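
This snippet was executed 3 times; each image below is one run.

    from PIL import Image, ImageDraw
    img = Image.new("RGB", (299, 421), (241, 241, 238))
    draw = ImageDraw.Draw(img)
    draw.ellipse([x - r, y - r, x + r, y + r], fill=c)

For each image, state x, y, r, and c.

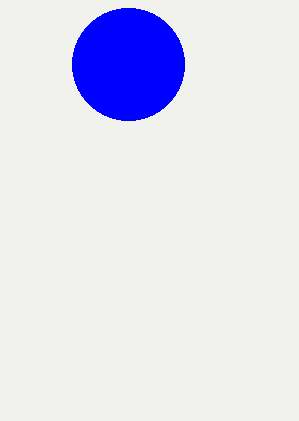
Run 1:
x = 128; y = 64; r = 56; c = 'blue'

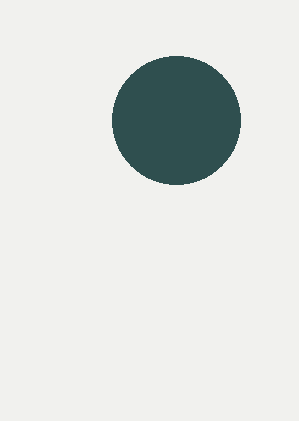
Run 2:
x = 176, y = 120, r = 64, c = 'darkslategray'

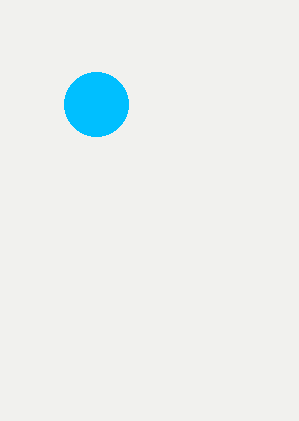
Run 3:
x = 96; y = 104; r = 32; c = 'deepskyblue'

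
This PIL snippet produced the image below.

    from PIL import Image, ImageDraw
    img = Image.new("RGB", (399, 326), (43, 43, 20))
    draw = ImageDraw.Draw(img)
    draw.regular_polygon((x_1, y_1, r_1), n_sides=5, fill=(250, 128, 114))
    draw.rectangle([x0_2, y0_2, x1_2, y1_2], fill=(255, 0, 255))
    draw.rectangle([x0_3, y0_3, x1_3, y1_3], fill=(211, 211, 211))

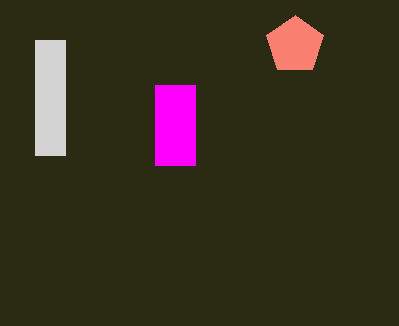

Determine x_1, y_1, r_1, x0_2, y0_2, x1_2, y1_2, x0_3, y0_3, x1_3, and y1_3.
x_1 = 295
y_1 = 45
r_1 = 30
x0_2 = 155
y0_2 = 85
x1_2 = 195
y1_2 = 165
x0_3 = 35
y0_3 = 40
x1_3 = 65
y1_3 = 155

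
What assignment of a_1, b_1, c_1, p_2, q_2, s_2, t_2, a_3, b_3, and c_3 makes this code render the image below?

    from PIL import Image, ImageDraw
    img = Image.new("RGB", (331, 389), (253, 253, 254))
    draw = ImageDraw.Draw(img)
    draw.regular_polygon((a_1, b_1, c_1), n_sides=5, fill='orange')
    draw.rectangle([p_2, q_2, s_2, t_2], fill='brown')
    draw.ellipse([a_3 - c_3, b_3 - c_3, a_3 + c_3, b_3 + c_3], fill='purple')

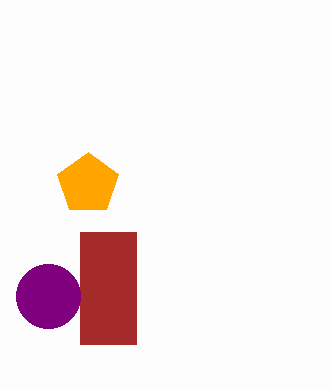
a_1 = 88
b_1 = 184
c_1 = 32
p_2 = 80
q_2 = 232
s_2 = 136
t_2 = 344
a_3 = 48
b_3 = 296
c_3 = 32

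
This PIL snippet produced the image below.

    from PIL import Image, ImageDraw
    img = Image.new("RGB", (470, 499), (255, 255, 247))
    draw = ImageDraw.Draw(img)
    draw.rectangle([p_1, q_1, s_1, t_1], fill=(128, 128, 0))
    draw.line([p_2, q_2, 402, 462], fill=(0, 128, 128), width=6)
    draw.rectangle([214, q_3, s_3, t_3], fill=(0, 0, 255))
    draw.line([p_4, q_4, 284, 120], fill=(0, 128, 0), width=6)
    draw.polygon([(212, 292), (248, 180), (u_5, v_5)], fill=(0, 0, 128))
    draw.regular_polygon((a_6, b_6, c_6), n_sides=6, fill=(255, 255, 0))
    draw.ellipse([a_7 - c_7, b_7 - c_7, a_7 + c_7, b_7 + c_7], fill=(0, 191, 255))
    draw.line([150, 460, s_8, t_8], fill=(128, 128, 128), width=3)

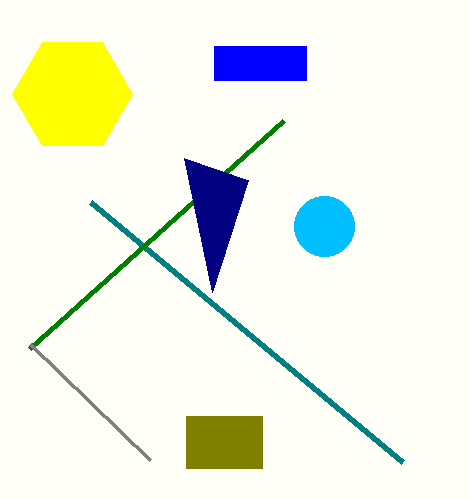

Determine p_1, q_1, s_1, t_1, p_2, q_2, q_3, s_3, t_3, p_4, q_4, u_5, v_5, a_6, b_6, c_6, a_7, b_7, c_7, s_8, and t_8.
p_1 = 186
q_1 = 416
s_1 = 262
t_1 = 468
p_2 = 90
q_2 = 202
q_3 = 46
s_3 = 306
t_3 = 80
p_4 = 30
q_4 = 348
u_5 = 184
v_5 = 158
a_6 = 72
b_6 = 94
c_6 = 60
a_7 = 324
b_7 = 226
c_7 = 30
s_8 = 30
t_8 = 344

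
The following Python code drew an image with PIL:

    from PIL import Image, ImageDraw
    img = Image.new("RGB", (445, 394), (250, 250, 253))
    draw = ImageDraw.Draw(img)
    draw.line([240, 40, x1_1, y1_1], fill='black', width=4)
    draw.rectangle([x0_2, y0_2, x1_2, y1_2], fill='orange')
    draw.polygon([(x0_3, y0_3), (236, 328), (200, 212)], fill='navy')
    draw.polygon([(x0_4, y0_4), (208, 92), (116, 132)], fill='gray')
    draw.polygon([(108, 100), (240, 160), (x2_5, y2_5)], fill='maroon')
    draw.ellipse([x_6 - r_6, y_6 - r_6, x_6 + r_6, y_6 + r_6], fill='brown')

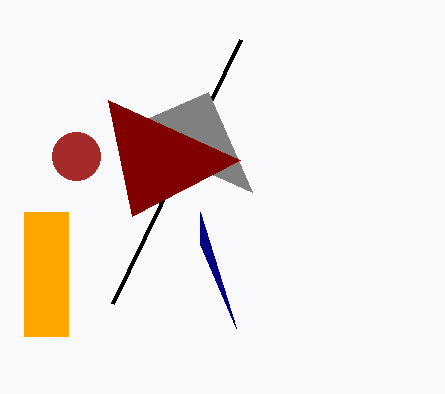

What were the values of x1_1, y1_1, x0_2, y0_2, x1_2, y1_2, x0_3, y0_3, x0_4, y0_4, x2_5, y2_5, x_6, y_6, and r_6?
x1_1 = 112; y1_1 = 304; x0_2 = 24; y0_2 = 212; x1_2 = 68; y1_2 = 336; x0_3 = 200; y0_3 = 244; x0_4 = 252; y0_4 = 192; x2_5 = 132; y2_5 = 216; x_6 = 76; y_6 = 156; r_6 = 24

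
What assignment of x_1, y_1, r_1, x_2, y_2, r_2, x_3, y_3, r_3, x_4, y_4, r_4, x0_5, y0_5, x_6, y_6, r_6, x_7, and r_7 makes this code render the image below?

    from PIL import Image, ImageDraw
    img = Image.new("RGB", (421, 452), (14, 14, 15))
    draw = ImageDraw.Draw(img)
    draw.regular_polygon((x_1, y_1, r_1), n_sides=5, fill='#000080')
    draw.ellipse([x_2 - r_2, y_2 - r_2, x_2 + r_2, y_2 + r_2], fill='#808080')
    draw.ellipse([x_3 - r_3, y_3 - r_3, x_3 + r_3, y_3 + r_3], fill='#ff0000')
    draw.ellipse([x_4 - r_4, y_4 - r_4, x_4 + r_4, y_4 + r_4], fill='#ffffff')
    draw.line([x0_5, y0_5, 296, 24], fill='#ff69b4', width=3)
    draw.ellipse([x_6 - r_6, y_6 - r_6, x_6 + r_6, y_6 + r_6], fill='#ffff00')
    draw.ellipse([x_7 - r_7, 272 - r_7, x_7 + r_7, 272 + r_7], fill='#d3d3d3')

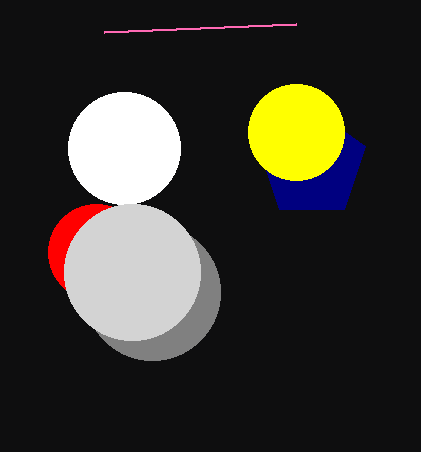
x_1 = 312; y_1 = 164; r_1 = 56; x_2 = 152; y_2 = 292; r_2 = 68; x_3 = 96; y_3 = 252; r_3 = 48; x_4 = 124; y_4 = 148; r_4 = 56; x0_5 = 104; y0_5 = 32; x_6 = 296; y_6 = 132; r_6 = 48; x_7 = 132; r_7 = 68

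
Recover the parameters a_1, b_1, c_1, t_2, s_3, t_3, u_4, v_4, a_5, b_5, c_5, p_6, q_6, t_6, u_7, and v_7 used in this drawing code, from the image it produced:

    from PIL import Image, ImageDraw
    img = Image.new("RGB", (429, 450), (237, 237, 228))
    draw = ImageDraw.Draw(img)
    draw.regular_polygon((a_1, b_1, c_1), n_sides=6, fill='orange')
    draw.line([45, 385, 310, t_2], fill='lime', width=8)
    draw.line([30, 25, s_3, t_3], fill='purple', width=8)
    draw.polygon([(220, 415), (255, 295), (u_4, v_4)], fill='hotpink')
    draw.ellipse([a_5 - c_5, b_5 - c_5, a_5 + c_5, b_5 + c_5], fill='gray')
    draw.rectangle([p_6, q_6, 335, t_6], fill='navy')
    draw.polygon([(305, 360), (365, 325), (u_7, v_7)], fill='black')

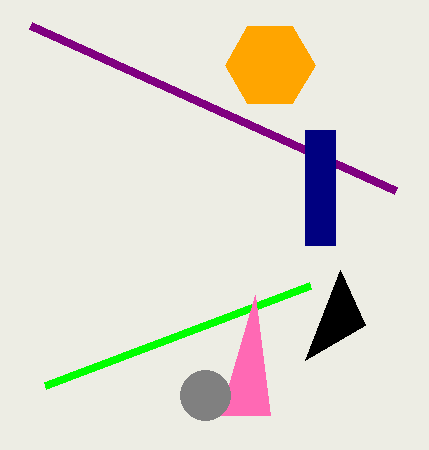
a_1 = 270
b_1 = 65
c_1 = 45
t_2 = 285
s_3 = 395
t_3 = 190
u_4 = 270
v_4 = 415
a_5 = 205
b_5 = 395
c_5 = 25
p_6 = 305
q_6 = 130
t_6 = 245
u_7 = 340
v_7 = 270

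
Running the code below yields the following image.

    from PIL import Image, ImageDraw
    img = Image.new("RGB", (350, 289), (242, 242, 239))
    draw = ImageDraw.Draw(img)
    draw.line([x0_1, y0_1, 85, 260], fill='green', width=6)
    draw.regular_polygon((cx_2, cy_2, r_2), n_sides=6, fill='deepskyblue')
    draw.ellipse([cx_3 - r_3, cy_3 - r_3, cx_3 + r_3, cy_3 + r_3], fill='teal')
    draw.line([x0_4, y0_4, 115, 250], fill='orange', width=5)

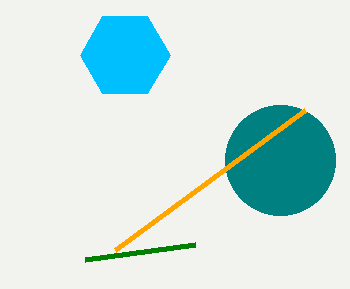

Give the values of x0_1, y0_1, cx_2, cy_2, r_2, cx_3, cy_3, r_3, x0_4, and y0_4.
x0_1 = 195, y0_1 = 245, cx_2 = 125, cy_2 = 55, r_2 = 45, cx_3 = 280, cy_3 = 160, r_3 = 55, x0_4 = 305, y0_4 = 110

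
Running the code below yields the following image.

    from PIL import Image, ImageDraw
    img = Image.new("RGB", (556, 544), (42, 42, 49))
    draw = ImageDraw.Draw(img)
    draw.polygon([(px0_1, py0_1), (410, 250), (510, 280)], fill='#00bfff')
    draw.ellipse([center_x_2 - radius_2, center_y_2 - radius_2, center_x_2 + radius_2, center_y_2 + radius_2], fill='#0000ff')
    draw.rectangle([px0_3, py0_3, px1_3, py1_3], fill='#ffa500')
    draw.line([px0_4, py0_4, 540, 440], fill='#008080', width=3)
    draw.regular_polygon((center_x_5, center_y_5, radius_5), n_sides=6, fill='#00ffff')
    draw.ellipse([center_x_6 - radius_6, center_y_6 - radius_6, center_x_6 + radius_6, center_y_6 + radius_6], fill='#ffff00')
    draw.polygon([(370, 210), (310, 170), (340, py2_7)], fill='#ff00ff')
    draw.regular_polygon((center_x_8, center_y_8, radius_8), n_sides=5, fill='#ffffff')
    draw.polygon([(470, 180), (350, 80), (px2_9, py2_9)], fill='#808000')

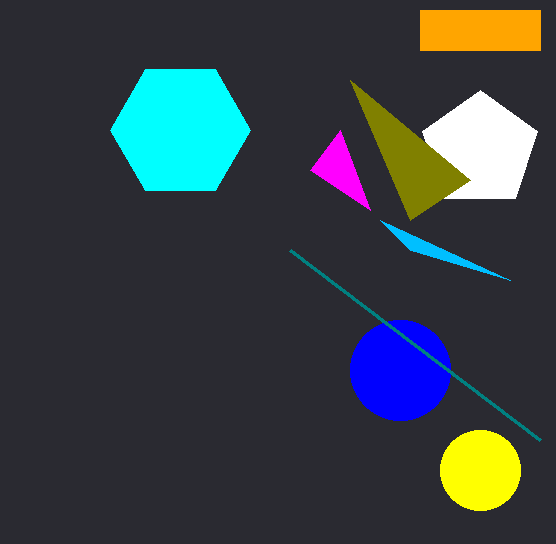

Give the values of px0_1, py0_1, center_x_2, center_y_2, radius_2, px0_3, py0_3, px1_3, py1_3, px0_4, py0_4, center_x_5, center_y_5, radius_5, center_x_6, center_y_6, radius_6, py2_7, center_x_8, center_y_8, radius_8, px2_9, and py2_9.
px0_1 = 380; py0_1 = 220; center_x_2 = 400; center_y_2 = 370; radius_2 = 50; px0_3 = 420; py0_3 = 10; px1_3 = 540; py1_3 = 50; px0_4 = 290; py0_4 = 250; center_x_5 = 180; center_y_5 = 130; radius_5 = 70; center_x_6 = 480; center_y_6 = 470; radius_6 = 40; py2_7 = 130; center_x_8 = 480; center_y_8 = 150; radius_8 = 60; px2_9 = 410; py2_9 = 220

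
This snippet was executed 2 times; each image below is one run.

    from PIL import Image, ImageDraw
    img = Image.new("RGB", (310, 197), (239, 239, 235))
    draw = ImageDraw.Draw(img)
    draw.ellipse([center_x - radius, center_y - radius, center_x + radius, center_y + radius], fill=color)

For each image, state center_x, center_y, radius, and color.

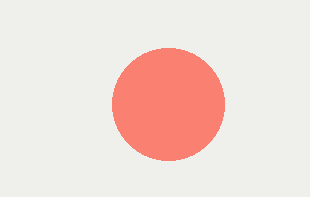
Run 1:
center_x = 168, center_y = 104, radius = 56, color = 'salmon'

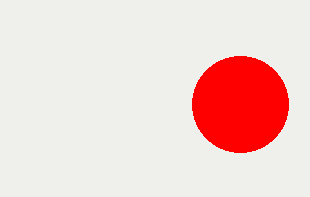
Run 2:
center_x = 240; center_y = 104; radius = 48; color = 'red'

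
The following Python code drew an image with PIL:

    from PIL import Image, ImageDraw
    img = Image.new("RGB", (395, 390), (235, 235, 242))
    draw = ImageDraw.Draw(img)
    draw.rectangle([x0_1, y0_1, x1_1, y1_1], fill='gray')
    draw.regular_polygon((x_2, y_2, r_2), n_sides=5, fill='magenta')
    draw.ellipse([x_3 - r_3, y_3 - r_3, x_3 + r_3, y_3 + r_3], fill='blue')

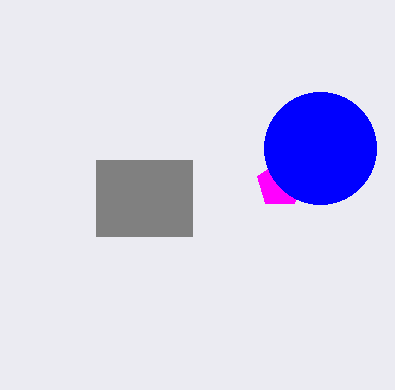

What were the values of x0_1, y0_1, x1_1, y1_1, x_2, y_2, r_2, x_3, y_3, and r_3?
x0_1 = 96; y0_1 = 160; x1_1 = 192; y1_1 = 236; x_2 = 280; y_2 = 184; r_2 = 24; x_3 = 320; y_3 = 148; r_3 = 56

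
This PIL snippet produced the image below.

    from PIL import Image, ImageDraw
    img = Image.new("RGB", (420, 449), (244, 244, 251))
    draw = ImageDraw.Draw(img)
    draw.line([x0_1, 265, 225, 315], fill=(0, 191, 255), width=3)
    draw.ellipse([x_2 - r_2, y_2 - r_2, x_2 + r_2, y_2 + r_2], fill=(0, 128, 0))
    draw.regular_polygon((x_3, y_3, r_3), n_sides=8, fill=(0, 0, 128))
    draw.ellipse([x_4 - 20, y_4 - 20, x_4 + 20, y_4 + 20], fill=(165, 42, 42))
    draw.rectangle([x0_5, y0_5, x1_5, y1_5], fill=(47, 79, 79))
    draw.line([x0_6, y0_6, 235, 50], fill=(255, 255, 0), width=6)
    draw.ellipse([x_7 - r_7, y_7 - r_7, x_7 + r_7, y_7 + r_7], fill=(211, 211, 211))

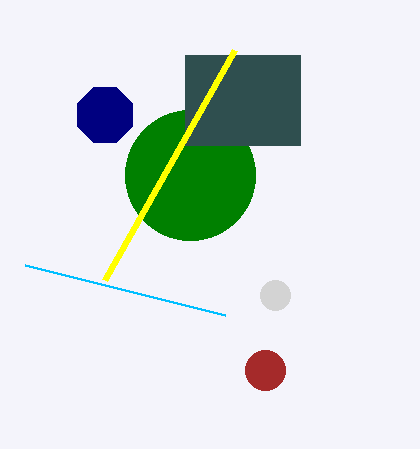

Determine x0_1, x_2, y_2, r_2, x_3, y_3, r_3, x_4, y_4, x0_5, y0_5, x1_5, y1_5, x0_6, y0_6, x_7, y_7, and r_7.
x0_1 = 25, x_2 = 190, y_2 = 175, r_2 = 65, x_3 = 105, y_3 = 115, r_3 = 30, x_4 = 265, y_4 = 370, x0_5 = 185, y0_5 = 55, x1_5 = 300, y1_5 = 145, x0_6 = 105, y0_6 = 280, x_7 = 275, y_7 = 295, r_7 = 15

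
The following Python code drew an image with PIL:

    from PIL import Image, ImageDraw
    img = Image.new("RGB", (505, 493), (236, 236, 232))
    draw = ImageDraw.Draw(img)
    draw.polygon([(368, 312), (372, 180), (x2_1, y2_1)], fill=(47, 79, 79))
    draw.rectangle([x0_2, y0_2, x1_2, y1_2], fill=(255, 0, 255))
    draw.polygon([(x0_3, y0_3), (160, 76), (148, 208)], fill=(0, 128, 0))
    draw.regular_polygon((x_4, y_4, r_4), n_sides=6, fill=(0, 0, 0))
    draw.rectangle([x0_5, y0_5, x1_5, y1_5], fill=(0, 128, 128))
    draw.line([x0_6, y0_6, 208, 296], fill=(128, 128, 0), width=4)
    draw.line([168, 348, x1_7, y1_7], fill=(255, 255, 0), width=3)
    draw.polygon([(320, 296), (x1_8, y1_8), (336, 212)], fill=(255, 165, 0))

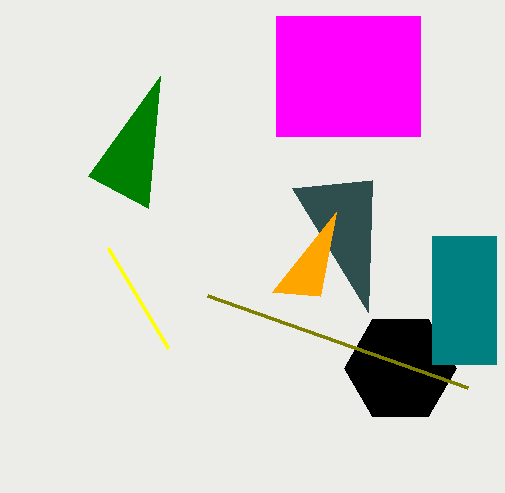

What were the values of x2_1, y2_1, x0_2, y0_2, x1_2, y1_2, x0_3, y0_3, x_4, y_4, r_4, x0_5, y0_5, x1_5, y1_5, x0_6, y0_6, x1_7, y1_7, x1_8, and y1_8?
x2_1 = 292; y2_1 = 188; x0_2 = 276; y0_2 = 16; x1_2 = 420; y1_2 = 136; x0_3 = 88; y0_3 = 176; x_4 = 400; y_4 = 368; r_4 = 56; x0_5 = 432; y0_5 = 236; x1_5 = 496; y1_5 = 364; x0_6 = 468; y0_6 = 388; x1_7 = 108; y1_7 = 248; x1_8 = 272; y1_8 = 292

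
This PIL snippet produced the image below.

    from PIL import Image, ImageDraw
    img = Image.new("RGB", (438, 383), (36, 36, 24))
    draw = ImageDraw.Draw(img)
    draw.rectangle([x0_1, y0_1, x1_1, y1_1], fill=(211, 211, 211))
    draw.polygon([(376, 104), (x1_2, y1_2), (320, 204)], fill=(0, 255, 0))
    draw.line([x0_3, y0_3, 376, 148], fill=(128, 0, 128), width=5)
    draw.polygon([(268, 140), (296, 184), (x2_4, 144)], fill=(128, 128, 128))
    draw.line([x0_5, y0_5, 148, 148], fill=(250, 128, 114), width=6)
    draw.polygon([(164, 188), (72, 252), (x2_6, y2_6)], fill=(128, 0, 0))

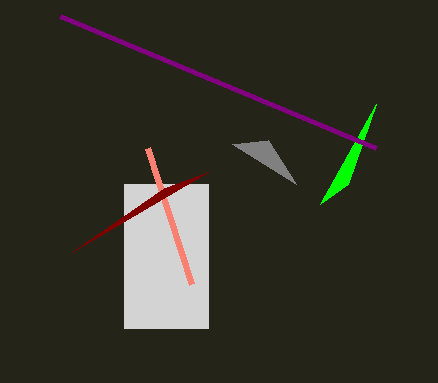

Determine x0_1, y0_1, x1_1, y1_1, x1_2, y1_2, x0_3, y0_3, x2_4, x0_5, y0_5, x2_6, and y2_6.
x0_1 = 124, y0_1 = 184, x1_1 = 208, y1_1 = 328, x1_2 = 348, y1_2 = 184, x0_3 = 60, y0_3 = 16, x2_4 = 232, x0_5 = 192, y0_5 = 284, x2_6 = 208, y2_6 = 172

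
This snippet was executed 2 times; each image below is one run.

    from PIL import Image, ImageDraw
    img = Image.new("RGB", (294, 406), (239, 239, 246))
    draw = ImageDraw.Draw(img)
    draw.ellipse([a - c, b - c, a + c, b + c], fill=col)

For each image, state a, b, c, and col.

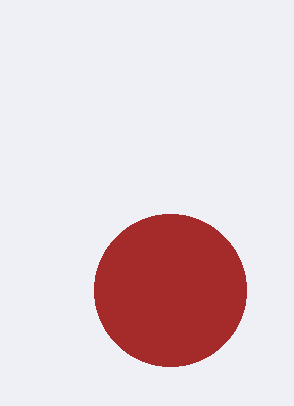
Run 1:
a = 170; b = 290; c = 76; col = 'brown'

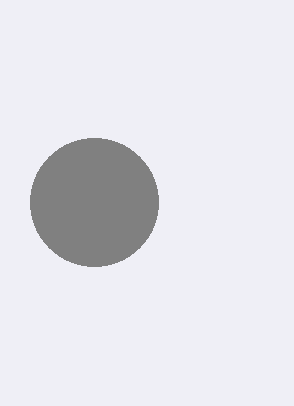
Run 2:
a = 94; b = 202; c = 64; col = 'gray'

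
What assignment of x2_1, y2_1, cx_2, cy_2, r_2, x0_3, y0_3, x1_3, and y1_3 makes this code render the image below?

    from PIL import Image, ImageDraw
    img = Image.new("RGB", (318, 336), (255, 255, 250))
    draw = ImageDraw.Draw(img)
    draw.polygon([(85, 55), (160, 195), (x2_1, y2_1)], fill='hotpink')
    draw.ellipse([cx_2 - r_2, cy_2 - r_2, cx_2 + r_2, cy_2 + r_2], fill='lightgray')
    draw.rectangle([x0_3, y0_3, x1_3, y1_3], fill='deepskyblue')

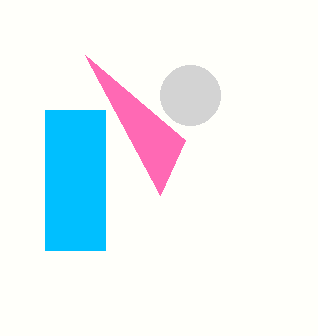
x2_1 = 185, y2_1 = 140, cx_2 = 190, cy_2 = 95, r_2 = 30, x0_3 = 45, y0_3 = 110, x1_3 = 105, y1_3 = 250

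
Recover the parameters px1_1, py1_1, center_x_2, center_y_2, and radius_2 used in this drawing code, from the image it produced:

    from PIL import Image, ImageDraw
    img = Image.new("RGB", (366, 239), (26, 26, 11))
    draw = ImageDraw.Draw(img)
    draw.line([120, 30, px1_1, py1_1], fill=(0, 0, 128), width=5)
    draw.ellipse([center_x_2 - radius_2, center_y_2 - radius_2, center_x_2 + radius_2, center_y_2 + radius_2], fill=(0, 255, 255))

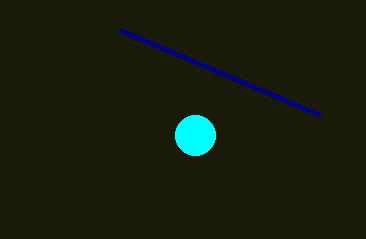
px1_1 = 320, py1_1 = 115, center_x_2 = 195, center_y_2 = 135, radius_2 = 20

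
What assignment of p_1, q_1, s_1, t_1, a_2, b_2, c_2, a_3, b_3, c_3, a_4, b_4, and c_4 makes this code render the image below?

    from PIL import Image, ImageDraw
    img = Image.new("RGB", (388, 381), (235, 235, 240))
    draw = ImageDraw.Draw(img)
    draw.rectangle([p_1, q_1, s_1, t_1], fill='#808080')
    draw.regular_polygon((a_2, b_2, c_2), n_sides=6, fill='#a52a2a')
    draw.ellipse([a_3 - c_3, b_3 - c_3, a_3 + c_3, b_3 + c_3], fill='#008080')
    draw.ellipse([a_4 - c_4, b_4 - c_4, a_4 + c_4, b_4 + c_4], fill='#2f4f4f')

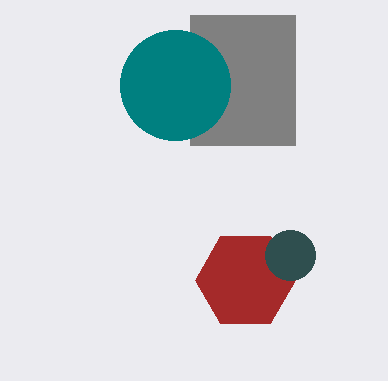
p_1 = 190, q_1 = 15, s_1 = 295, t_1 = 145, a_2 = 245, b_2 = 280, c_2 = 50, a_3 = 175, b_3 = 85, c_3 = 55, a_4 = 290, b_4 = 255, c_4 = 25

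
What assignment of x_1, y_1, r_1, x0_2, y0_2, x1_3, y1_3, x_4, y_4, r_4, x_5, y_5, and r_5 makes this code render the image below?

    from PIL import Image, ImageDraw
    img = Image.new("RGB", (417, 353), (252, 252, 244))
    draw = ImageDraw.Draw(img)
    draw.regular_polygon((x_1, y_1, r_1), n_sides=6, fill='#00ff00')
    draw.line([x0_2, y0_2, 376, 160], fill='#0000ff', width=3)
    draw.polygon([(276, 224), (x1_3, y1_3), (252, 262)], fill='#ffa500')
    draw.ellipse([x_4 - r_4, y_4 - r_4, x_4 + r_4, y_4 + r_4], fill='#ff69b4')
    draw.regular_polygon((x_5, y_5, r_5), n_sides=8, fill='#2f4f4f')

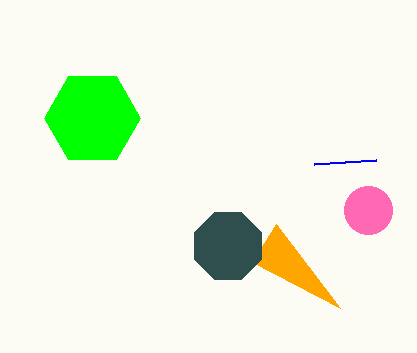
x_1 = 92, y_1 = 118, r_1 = 48, x0_2 = 314, y0_2 = 164, x1_3 = 340, y1_3 = 308, x_4 = 368, y_4 = 210, r_4 = 24, x_5 = 228, y_5 = 246, r_5 = 36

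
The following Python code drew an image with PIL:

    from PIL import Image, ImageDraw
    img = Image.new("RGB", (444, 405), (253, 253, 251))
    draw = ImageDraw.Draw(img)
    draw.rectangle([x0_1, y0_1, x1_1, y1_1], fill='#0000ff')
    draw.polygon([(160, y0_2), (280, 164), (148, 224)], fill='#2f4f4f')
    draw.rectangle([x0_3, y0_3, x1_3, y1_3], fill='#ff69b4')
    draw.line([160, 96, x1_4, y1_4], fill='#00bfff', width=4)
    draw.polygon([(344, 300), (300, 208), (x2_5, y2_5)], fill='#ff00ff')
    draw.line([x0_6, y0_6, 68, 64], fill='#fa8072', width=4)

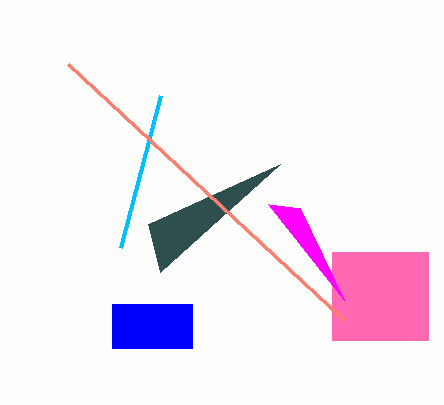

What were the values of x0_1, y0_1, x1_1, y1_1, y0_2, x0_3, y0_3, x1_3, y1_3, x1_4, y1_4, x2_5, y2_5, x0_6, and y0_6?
x0_1 = 112
y0_1 = 304
x1_1 = 192
y1_1 = 348
y0_2 = 272
x0_3 = 332
y0_3 = 252
x1_3 = 428
y1_3 = 340
x1_4 = 120
y1_4 = 248
x2_5 = 268
y2_5 = 204
x0_6 = 344
y0_6 = 320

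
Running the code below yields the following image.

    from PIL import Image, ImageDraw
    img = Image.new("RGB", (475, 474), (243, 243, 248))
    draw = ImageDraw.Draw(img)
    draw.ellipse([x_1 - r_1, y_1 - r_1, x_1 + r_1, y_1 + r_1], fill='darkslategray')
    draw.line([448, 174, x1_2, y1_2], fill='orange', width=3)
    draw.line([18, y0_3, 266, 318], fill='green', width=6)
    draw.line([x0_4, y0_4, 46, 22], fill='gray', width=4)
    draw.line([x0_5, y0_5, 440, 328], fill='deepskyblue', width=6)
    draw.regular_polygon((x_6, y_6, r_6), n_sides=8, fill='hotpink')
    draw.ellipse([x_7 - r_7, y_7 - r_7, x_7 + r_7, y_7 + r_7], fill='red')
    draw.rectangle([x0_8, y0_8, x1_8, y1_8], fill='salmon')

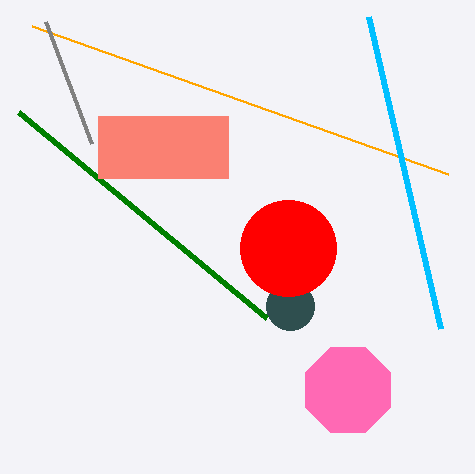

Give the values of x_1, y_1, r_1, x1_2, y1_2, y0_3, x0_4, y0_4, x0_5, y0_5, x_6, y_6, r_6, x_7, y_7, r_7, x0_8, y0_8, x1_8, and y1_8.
x_1 = 290
y_1 = 306
r_1 = 24
x1_2 = 32
y1_2 = 26
y0_3 = 112
x0_4 = 92
y0_4 = 144
x0_5 = 368
y0_5 = 16
x_6 = 348
y_6 = 390
r_6 = 46
x_7 = 288
y_7 = 248
r_7 = 48
x0_8 = 98
y0_8 = 116
x1_8 = 228
y1_8 = 178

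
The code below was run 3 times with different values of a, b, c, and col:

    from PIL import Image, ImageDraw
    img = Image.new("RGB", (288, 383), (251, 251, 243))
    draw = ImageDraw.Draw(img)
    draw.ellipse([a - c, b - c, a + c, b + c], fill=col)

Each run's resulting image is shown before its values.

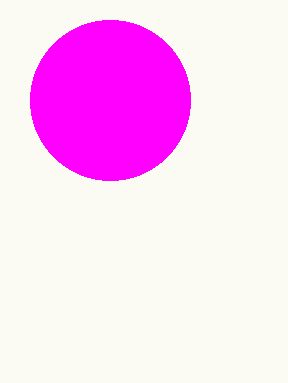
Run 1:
a = 110; b = 100; c = 80; col = 'magenta'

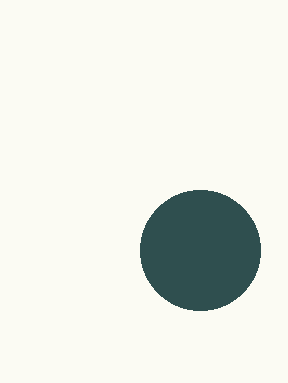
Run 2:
a = 200; b = 250; c = 60; col = 'darkslategray'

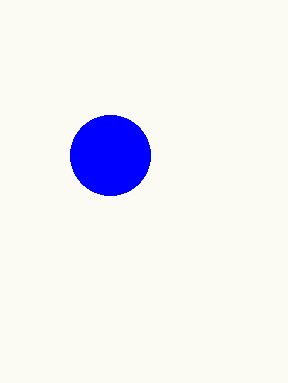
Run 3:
a = 110
b = 155
c = 40
col = 'blue'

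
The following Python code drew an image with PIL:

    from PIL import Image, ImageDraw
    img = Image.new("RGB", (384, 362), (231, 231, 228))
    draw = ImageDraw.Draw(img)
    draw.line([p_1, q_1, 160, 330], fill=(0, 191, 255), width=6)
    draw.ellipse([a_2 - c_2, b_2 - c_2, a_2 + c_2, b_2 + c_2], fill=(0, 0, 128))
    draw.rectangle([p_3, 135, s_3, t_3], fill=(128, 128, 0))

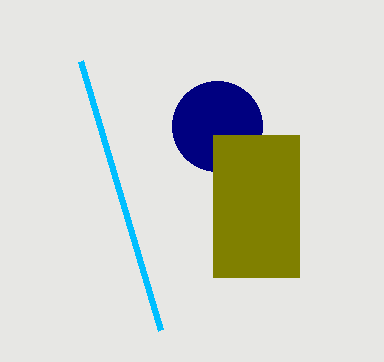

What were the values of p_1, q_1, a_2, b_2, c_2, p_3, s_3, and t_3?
p_1 = 80, q_1 = 61, a_2 = 217, b_2 = 126, c_2 = 45, p_3 = 213, s_3 = 299, t_3 = 277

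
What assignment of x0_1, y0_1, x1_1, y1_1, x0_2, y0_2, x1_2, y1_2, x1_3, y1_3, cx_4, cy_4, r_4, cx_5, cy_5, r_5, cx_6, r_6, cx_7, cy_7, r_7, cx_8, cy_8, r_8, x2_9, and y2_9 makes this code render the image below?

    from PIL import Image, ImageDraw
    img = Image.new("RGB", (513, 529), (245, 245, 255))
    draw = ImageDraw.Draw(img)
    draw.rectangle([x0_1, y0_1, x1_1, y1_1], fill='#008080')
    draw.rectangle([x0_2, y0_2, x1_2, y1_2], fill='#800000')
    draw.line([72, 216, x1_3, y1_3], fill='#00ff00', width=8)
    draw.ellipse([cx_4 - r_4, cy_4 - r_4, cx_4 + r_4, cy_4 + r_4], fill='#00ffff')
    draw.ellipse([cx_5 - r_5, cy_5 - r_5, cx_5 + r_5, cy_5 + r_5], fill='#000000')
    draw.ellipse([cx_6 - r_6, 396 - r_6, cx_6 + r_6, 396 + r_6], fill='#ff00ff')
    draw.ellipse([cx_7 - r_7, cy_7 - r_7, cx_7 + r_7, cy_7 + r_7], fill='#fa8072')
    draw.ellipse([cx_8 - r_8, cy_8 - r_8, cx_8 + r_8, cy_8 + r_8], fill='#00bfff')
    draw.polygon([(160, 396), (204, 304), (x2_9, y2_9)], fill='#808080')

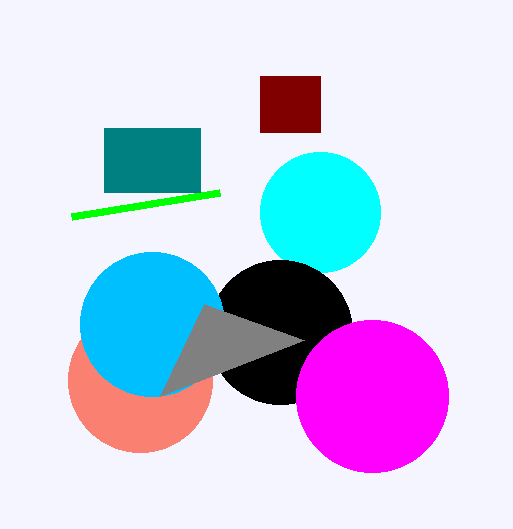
x0_1 = 104
y0_1 = 128
x1_1 = 200
y1_1 = 192
x0_2 = 260
y0_2 = 76
x1_2 = 320
y1_2 = 132
x1_3 = 220
y1_3 = 192
cx_4 = 320
cy_4 = 212
r_4 = 60
cx_5 = 280
cy_5 = 332
r_5 = 72
cx_6 = 372
r_6 = 76
cx_7 = 140
cy_7 = 380
r_7 = 72
cx_8 = 152
cy_8 = 324
r_8 = 72
x2_9 = 304
y2_9 = 340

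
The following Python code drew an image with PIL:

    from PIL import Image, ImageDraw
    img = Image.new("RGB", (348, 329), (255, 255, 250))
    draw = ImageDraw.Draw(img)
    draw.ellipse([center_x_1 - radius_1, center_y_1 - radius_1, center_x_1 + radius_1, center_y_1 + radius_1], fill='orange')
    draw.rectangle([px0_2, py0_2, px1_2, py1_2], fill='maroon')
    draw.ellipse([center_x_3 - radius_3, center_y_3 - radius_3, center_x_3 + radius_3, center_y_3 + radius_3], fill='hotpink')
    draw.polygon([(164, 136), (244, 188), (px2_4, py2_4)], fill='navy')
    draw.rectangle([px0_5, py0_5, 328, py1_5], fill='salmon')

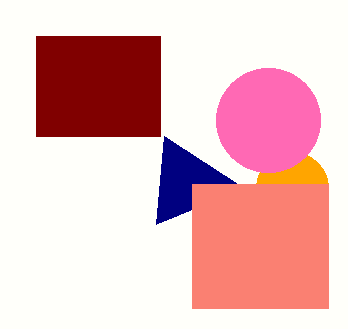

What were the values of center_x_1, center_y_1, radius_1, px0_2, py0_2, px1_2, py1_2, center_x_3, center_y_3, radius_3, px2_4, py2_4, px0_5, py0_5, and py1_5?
center_x_1 = 292; center_y_1 = 188; radius_1 = 36; px0_2 = 36; py0_2 = 36; px1_2 = 160; py1_2 = 136; center_x_3 = 268; center_y_3 = 120; radius_3 = 52; px2_4 = 156; py2_4 = 224; px0_5 = 192; py0_5 = 184; py1_5 = 308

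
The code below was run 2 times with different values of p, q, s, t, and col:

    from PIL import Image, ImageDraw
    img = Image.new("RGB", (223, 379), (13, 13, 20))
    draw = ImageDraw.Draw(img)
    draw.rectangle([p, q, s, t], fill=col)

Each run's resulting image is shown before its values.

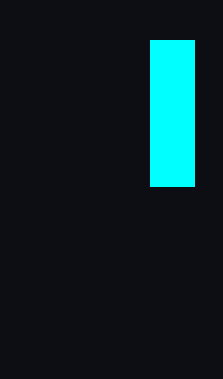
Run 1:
p = 150; q = 40; s = 194; t = 186; col = 'cyan'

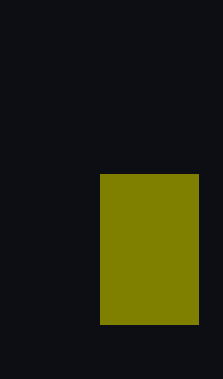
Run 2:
p = 100, q = 174, s = 198, t = 324, col = 'olive'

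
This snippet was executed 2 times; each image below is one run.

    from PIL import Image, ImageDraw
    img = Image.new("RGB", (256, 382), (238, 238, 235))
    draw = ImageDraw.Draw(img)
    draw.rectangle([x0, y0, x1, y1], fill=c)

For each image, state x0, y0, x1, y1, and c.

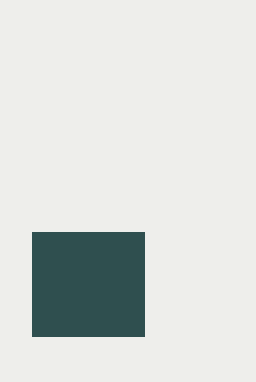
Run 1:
x0 = 32
y0 = 232
x1 = 144
y1 = 336
c = 'darkslategray'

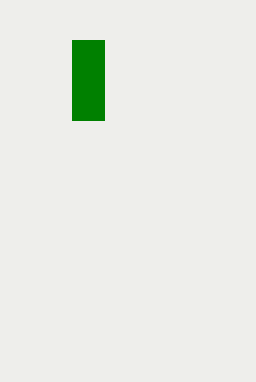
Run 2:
x0 = 72, y0 = 40, x1 = 104, y1 = 120, c = 'green'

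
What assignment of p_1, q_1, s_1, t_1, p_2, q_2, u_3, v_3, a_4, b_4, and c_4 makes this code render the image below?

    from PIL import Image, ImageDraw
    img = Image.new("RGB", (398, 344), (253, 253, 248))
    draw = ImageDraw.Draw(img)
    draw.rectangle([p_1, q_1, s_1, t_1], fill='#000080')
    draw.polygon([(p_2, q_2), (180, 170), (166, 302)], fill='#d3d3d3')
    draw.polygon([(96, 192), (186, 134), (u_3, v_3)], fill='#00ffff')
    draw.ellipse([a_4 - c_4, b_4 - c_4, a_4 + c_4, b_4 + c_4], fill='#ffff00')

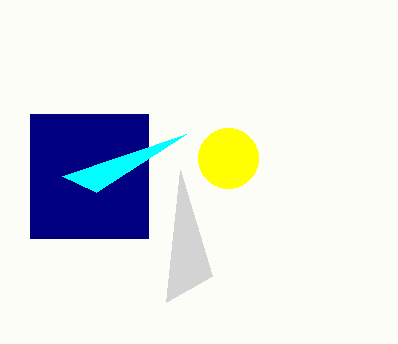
p_1 = 30; q_1 = 114; s_1 = 148; t_1 = 238; p_2 = 212; q_2 = 276; u_3 = 62; v_3 = 176; a_4 = 228; b_4 = 158; c_4 = 30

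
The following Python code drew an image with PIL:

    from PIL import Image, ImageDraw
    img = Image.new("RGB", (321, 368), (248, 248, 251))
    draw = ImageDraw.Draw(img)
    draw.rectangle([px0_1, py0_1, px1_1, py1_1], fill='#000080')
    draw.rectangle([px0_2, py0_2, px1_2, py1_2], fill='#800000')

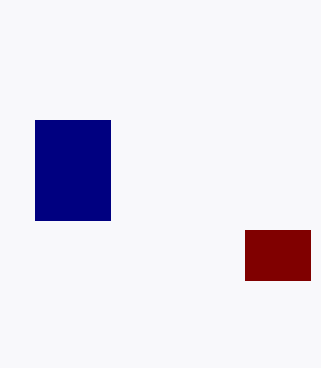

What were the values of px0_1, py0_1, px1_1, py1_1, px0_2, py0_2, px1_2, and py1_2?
px0_1 = 35; py0_1 = 120; px1_1 = 110; py1_1 = 220; px0_2 = 245; py0_2 = 230; px1_2 = 310; py1_2 = 280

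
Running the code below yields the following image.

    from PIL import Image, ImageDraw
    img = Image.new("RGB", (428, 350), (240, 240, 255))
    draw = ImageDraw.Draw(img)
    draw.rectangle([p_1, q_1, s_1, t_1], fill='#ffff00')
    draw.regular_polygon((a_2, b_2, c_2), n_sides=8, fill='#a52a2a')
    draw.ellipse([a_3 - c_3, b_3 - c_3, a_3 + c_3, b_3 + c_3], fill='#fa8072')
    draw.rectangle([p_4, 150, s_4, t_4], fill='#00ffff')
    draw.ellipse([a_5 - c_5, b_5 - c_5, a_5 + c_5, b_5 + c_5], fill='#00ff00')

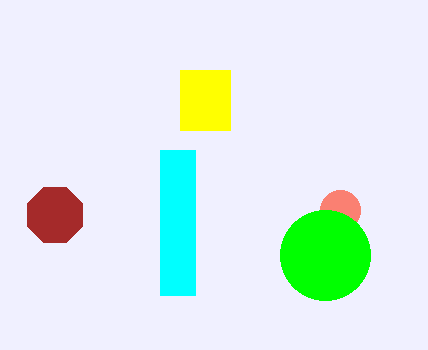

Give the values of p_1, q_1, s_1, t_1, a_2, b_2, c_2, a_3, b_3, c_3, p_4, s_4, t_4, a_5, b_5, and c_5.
p_1 = 180; q_1 = 70; s_1 = 230; t_1 = 130; a_2 = 55; b_2 = 215; c_2 = 30; a_3 = 340; b_3 = 210; c_3 = 20; p_4 = 160; s_4 = 195; t_4 = 295; a_5 = 325; b_5 = 255; c_5 = 45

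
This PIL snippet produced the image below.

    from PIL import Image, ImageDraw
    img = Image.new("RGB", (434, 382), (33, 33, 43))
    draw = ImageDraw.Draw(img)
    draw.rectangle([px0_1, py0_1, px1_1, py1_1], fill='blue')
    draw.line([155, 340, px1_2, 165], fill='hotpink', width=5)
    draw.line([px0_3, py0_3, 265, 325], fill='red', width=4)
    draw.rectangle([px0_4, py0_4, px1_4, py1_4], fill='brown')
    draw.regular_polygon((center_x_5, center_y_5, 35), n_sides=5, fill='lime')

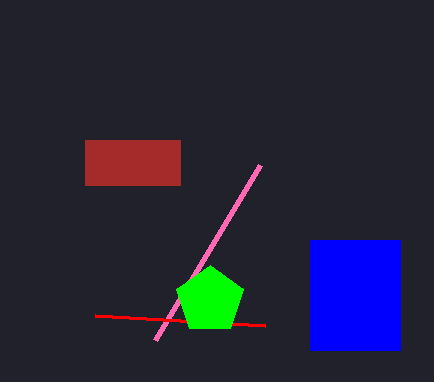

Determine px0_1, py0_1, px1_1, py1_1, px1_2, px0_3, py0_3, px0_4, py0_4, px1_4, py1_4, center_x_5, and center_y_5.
px0_1 = 310, py0_1 = 240, px1_1 = 400, py1_1 = 350, px1_2 = 260, px0_3 = 95, py0_3 = 315, px0_4 = 85, py0_4 = 140, px1_4 = 180, py1_4 = 185, center_x_5 = 210, center_y_5 = 300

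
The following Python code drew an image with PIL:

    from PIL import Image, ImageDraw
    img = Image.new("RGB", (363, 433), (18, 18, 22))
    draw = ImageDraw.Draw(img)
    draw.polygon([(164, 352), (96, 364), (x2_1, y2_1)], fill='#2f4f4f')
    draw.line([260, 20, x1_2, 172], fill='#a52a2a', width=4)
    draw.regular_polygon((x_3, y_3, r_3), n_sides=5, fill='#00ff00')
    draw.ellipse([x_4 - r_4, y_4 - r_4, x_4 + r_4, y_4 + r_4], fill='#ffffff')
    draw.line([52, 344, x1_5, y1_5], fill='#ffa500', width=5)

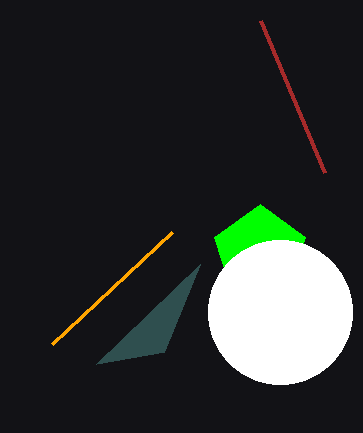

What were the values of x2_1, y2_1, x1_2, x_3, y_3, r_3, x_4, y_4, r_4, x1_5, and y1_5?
x2_1 = 200; y2_1 = 264; x1_2 = 324; x_3 = 260; y_3 = 252; r_3 = 48; x_4 = 280; y_4 = 312; r_4 = 72; x1_5 = 172; y1_5 = 232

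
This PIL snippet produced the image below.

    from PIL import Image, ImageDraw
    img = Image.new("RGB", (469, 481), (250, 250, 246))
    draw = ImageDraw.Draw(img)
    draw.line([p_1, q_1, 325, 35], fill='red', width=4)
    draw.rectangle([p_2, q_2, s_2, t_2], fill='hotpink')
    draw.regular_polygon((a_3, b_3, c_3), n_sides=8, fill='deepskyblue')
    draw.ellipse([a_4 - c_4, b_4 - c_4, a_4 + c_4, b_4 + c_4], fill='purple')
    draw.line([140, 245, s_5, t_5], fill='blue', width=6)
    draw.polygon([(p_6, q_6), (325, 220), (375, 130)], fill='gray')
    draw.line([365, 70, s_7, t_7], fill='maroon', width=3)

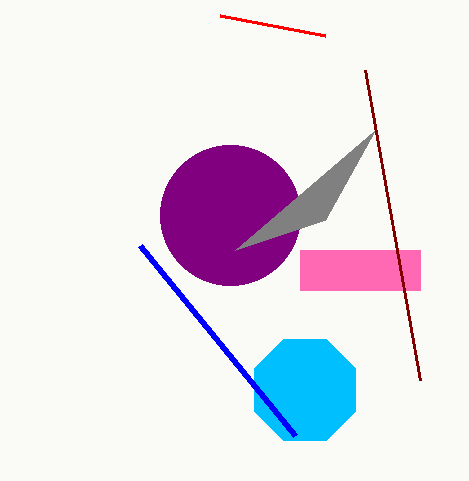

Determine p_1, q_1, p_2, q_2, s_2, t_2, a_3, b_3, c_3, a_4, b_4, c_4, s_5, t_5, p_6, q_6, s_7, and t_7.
p_1 = 220, q_1 = 15, p_2 = 300, q_2 = 250, s_2 = 420, t_2 = 290, a_3 = 305, b_3 = 390, c_3 = 55, a_4 = 230, b_4 = 215, c_4 = 70, s_5 = 295, t_5 = 435, p_6 = 235, q_6 = 250, s_7 = 420, t_7 = 380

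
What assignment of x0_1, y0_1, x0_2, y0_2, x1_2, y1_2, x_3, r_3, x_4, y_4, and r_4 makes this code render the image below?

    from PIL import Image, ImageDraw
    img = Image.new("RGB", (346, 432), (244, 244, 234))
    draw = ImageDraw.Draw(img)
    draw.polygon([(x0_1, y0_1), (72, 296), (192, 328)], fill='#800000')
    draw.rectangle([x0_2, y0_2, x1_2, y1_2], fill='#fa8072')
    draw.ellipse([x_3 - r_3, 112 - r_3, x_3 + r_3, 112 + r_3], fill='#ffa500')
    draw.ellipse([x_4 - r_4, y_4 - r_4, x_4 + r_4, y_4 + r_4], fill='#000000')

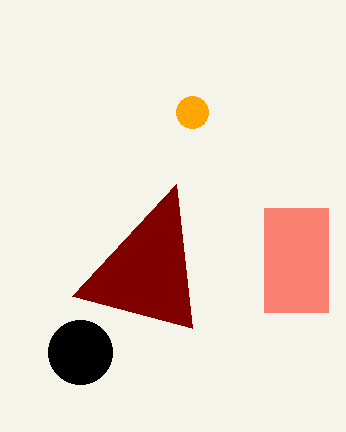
x0_1 = 176; y0_1 = 184; x0_2 = 264; y0_2 = 208; x1_2 = 328; y1_2 = 312; x_3 = 192; r_3 = 16; x_4 = 80; y_4 = 352; r_4 = 32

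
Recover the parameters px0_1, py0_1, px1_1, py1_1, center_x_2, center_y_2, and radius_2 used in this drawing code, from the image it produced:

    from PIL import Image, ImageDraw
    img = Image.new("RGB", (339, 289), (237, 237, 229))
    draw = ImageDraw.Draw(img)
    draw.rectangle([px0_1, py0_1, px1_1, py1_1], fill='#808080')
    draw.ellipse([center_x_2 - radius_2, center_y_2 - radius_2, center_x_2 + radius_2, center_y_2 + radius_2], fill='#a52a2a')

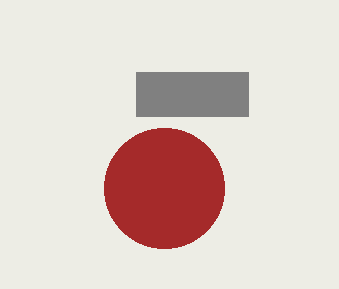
px0_1 = 136
py0_1 = 72
px1_1 = 248
py1_1 = 116
center_x_2 = 164
center_y_2 = 188
radius_2 = 60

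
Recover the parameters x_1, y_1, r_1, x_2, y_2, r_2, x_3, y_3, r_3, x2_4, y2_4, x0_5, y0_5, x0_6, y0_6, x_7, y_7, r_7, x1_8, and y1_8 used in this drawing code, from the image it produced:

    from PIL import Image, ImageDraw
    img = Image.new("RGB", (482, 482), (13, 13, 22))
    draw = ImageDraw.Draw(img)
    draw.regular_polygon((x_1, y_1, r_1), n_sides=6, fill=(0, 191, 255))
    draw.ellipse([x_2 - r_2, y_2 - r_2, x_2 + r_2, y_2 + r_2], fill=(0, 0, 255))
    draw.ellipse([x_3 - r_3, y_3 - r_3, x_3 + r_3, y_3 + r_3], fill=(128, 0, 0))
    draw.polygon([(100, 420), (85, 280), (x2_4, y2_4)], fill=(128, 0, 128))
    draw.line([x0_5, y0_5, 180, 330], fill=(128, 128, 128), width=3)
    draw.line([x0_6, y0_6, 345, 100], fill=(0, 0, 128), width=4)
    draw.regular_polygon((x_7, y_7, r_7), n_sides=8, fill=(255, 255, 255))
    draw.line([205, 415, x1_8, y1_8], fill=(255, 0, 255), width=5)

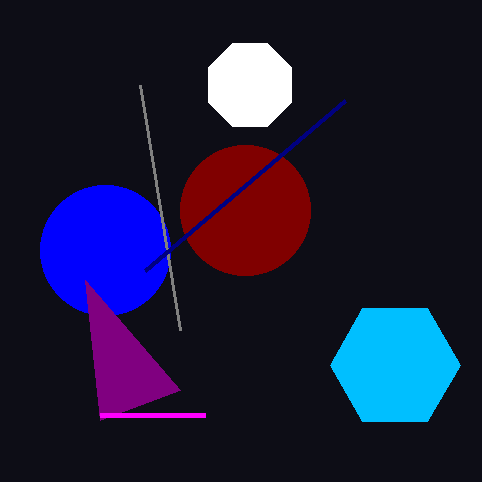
x_1 = 395, y_1 = 365, r_1 = 65, x_2 = 105, y_2 = 250, r_2 = 65, x_3 = 245, y_3 = 210, r_3 = 65, x2_4 = 180, y2_4 = 390, x0_5 = 140, y0_5 = 85, x0_6 = 145, y0_6 = 270, x_7 = 250, y_7 = 85, r_7 = 45, x1_8 = 100, y1_8 = 415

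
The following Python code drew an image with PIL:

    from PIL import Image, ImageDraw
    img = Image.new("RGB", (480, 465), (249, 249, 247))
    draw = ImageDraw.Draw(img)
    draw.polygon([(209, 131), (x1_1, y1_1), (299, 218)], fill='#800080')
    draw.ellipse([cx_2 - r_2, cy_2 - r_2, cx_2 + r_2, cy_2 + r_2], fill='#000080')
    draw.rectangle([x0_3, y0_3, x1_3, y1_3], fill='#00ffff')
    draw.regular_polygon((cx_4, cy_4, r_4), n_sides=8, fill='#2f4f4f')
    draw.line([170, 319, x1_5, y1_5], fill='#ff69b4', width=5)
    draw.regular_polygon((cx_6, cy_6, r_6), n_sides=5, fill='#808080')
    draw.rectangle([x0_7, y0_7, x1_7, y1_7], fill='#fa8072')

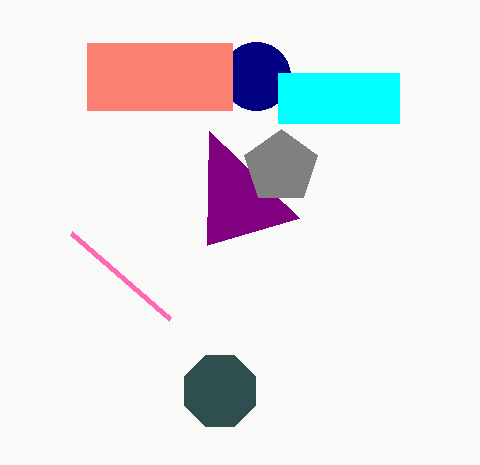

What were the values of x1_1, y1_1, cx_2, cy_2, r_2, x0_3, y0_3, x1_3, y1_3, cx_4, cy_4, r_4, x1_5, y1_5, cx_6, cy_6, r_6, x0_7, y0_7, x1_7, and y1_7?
x1_1 = 207, y1_1 = 245, cx_2 = 256, cy_2 = 76, r_2 = 34, x0_3 = 278, y0_3 = 73, x1_3 = 399, y1_3 = 123, cx_4 = 220, cy_4 = 391, r_4 = 38, x1_5 = 71, y1_5 = 233, cx_6 = 281, cy_6 = 167, r_6 = 38, x0_7 = 87, y0_7 = 43, x1_7 = 232, y1_7 = 110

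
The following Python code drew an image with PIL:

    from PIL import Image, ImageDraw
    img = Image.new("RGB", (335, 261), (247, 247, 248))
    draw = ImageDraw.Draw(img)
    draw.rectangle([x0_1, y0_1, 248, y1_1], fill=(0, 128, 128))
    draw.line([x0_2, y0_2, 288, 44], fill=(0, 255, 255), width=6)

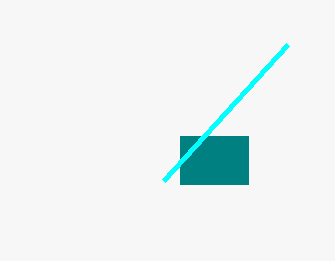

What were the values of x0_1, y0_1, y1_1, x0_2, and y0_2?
x0_1 = 180
y0_1 = 136
y1_1 = 184
x0_2 = 164
y0_2 = 180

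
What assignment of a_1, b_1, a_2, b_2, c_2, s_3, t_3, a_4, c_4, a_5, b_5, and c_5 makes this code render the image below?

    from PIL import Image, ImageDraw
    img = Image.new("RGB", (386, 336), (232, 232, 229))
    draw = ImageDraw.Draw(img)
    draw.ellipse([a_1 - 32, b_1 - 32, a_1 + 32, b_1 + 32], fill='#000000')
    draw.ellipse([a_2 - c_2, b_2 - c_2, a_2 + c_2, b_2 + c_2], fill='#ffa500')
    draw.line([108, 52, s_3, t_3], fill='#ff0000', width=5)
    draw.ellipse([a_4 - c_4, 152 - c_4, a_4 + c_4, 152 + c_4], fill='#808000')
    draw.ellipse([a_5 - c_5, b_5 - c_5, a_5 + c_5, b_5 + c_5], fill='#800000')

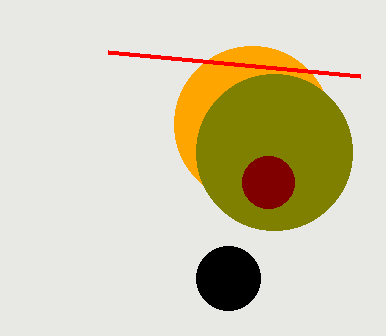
a_1 = 228
b_1 = 278
a_2 = 252
b_2 = 124
c_2 = 78
s_3 = 360
t_3 = 76
a_4 = 274
c_4 = 78
a_5 = 268
b_5 = 182
c_5 = 26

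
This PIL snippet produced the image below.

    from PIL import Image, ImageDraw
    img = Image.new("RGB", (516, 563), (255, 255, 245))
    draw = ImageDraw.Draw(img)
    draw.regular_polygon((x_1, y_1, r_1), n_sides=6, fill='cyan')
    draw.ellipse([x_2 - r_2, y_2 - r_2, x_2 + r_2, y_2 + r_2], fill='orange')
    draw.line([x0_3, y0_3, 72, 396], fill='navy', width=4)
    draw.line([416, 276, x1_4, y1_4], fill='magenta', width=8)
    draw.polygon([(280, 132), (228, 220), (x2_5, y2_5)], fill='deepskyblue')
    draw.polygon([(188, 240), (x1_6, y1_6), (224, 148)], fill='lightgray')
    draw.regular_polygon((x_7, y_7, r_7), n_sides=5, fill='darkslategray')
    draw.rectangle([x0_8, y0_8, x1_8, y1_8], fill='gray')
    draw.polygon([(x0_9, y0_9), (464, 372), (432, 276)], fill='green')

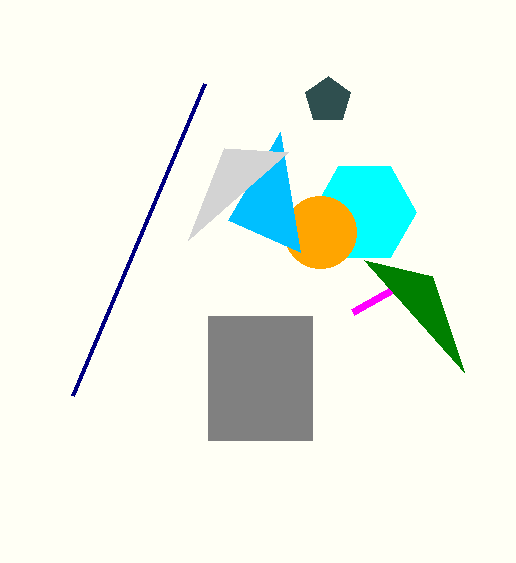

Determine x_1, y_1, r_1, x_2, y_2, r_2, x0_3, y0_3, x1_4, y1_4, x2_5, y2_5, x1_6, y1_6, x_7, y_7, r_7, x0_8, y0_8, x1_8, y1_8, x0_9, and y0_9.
x_1 = 364, y_1 = 212, r_1 = 52, x_2 = 320, y_2 = 232, r_2 = 36, x0_3 = 204, y0_3 = 84, x1_4 = 352, y1_4 = 312, x2_5 = 300, y2_5 = 252, x1_6 = 288, y1_6 = 152, x_7 = 328, y_7 = 100, r_7 = 24, x0_8 = 208, y0_8 = 316, x1_8 = 312, y1_8 = 440, x0_9 = 364, y0_9 = 260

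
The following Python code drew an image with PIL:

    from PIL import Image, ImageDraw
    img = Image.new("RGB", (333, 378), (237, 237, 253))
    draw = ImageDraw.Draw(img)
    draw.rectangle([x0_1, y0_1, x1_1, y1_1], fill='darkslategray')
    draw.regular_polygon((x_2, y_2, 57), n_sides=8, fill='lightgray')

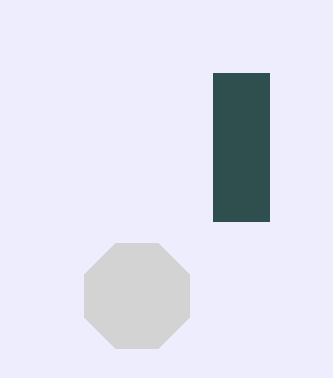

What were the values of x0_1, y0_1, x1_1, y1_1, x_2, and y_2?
x0_1 = 213; y0_1 = 73; x1_1 = 269; y1_1 = 221; x_2 = 137; y_2 = 296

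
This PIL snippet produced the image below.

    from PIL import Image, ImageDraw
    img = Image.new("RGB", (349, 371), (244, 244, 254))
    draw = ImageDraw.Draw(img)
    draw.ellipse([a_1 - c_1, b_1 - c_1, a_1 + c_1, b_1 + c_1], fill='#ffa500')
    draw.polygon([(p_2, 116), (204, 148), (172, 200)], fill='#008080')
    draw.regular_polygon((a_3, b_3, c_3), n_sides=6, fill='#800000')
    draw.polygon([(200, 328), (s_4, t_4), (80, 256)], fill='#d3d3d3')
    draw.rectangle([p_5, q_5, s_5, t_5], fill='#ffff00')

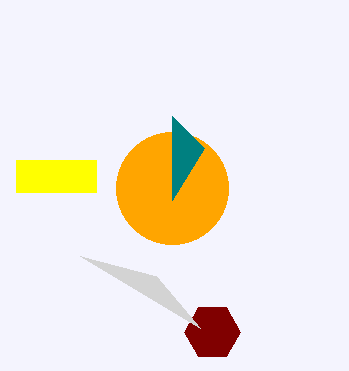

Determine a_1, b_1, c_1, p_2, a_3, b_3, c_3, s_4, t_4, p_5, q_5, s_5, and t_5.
a_1 = 172
b_1 = 188
c_1 = 56
p_2 = 172
a_3 = 212
b_3 = 332
c_3 = 28
s_4 = 156
t_4 = 276
p_5 = 16
q_5 = 160
s_5 = 96
t_5 = 192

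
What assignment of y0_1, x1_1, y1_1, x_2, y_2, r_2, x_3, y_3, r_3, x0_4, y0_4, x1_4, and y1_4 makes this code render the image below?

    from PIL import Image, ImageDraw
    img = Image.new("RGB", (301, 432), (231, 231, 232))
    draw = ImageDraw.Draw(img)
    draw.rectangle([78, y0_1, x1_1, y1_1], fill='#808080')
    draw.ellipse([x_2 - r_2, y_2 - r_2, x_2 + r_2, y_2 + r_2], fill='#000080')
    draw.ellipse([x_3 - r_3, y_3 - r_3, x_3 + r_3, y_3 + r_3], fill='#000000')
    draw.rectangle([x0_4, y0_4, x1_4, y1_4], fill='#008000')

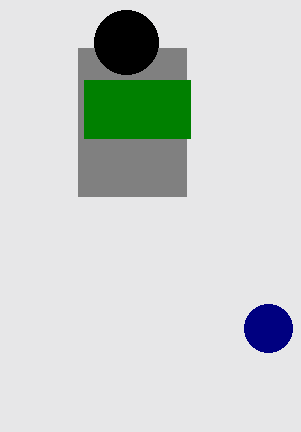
y0_1 = 48; x1_1 = 186; y1_1 = 196; x_2 = 268; y_2 = 328; r_2 = 24; x_3 = 126; y_3 = 42; r_3 = 32; x0_4 = 84; y0_4 = 80; x1_4 = 190; y1_4 = 138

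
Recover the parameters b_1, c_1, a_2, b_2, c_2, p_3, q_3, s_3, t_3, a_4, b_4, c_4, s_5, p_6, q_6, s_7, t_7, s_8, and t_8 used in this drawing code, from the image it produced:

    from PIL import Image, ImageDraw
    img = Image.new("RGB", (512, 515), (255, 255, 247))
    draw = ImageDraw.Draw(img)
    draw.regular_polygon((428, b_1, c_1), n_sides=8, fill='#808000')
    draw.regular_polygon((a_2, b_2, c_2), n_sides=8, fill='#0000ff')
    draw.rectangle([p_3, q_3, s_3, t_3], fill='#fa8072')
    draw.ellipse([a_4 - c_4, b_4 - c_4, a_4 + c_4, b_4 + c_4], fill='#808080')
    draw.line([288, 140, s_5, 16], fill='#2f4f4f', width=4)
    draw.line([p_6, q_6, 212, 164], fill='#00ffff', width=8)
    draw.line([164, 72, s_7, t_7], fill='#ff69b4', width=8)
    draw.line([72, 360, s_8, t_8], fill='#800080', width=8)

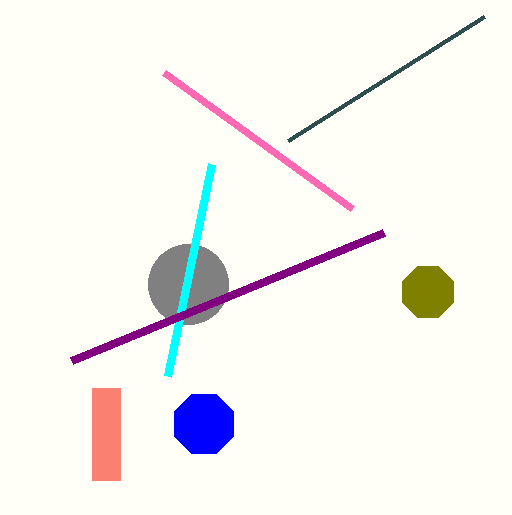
b_1 = 292
c_1 = 28
a_2 = 204
b_2 = 424
c_2 = 32
p_3 = 92
q_3 = 388
s_3 = 120
t_3 = 480
a_4 = 188
b_4 = 284
c_4 = 40
s_5 = 484
p_6 = 168
q_6 = 376
s_7 = 352
t_7 = 208
s_8 = 384
t_8 = 232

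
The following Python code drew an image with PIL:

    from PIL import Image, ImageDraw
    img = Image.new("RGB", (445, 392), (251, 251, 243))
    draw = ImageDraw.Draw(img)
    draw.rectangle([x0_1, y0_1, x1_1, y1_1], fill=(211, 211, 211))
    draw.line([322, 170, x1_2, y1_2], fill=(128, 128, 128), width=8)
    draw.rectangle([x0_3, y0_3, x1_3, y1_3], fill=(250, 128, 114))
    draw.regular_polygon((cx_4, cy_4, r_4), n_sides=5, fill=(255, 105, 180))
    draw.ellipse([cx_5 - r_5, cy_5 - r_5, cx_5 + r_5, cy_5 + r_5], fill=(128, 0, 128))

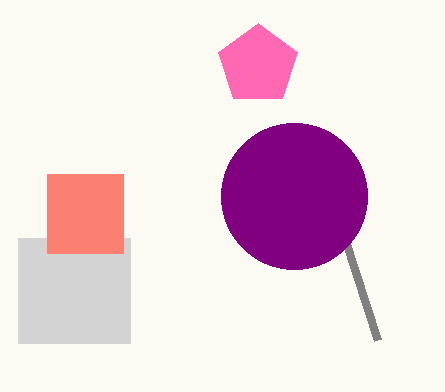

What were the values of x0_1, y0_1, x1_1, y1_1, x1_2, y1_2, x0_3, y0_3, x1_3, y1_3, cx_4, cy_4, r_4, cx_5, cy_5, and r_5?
x0_1 = 18, y0_1 = 238, x1_1 = 130, y1_1 = 343, x1_2 = 377, y1_2 = 340, x0_3 = 47, y0_3 = 174, x1_3 = 123, y1_3 = 253, cx_4 = 258, cy_4 = 65, r_4 = 42, cx_5 = 294, cy_5 = 196, r_5 = 73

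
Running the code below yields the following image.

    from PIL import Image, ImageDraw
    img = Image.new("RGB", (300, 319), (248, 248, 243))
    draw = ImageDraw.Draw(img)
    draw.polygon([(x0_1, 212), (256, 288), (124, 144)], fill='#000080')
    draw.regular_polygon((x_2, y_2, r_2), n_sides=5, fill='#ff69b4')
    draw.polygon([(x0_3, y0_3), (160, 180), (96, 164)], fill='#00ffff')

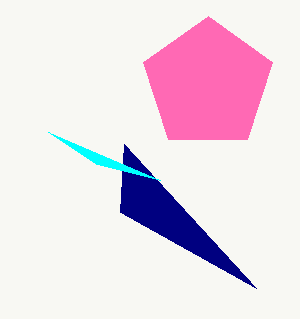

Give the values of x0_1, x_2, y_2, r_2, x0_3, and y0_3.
x0_1 = 120
x_2 = 208
y_2 = 84
r_2 = 68
x0_3 = 48
y0_3 = 132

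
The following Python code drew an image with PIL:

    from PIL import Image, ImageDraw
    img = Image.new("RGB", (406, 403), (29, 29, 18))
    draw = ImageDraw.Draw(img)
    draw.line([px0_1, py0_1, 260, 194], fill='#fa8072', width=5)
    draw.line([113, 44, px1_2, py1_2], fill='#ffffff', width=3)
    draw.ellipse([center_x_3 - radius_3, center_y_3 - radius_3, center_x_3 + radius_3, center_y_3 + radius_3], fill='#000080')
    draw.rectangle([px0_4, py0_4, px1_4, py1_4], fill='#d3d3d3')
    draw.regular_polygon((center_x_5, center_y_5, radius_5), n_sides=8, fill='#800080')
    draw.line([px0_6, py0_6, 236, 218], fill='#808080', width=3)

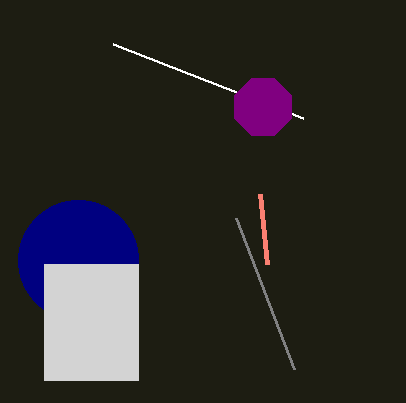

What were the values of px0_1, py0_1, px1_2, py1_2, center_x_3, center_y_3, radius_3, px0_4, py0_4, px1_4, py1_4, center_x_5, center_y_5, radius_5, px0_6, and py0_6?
px0_1 = 267
py0_1 = 264
px1_2 = 303
py1_2 = 118
center_x_3 = 78
center_y_3 = 260
radius_3 = 60
px0_4 = 44
py0_4 = 264
px1_4 = 138
py1_4 = 380
center_x_5 = 263
center_y_5 = 107
radius_5 = 31
px0_6 = 294
py0_6 = 369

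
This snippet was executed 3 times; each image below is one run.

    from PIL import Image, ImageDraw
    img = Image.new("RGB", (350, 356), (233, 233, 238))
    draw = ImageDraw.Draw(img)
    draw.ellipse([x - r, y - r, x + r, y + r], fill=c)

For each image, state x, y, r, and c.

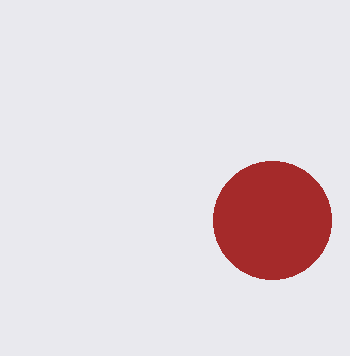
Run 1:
x = 272, y = 220, r = 59, c = 'brown'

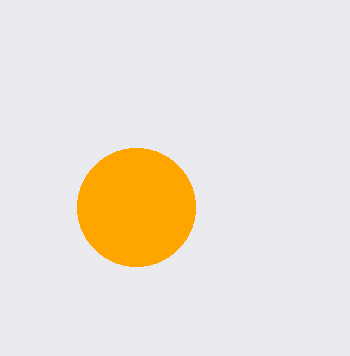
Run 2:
x = 136, y = 207, r = 59, c = 'orange'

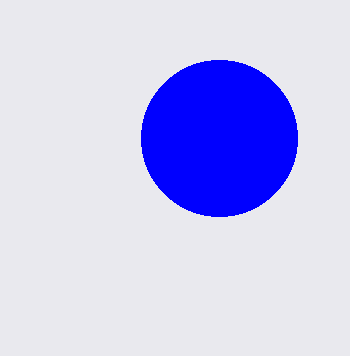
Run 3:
x = 219
y = 138
r = 78
c = 'blue'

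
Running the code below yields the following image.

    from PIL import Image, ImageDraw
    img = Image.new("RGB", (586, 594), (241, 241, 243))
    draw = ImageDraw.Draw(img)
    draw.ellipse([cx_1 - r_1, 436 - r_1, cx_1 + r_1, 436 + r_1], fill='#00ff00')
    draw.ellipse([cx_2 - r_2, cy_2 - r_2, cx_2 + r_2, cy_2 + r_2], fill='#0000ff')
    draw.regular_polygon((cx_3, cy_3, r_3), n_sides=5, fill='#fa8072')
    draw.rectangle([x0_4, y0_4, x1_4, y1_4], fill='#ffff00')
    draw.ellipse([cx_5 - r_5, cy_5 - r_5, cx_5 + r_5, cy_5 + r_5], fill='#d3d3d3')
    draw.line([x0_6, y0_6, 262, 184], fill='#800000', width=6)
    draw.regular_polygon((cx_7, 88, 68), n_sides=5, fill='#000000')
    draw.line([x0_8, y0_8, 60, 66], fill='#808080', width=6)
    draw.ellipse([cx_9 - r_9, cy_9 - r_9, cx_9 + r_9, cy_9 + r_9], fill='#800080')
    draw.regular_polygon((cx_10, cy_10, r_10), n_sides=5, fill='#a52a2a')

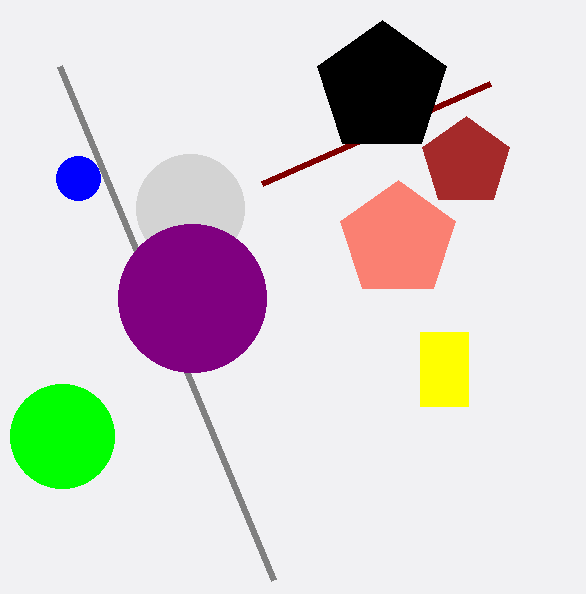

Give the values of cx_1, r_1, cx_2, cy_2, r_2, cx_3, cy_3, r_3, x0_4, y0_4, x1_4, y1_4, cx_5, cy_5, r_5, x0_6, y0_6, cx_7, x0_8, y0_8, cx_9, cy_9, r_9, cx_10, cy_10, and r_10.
cx_1 = 62; r_1 = 52; cx_2 = 78; cy_2 = 178; r_2 = 22; cx_3 = 398; cy_3 = 240; r_3 = 60; x0_4 = 420; y0_4 = 332; x1_4 = 468; y1_4 = 406; cx_5 = 190; cy_5 = 208; r_5 = 54; x0_6 = 490; y0_6 = 84; cx_7 = 382; x0_8 = 274; y0_8 = 580; cx_9 = 192; cy_9 = 298; r_9 = 74; cx_10 = 466; cy_10 = 162; r_10 = 46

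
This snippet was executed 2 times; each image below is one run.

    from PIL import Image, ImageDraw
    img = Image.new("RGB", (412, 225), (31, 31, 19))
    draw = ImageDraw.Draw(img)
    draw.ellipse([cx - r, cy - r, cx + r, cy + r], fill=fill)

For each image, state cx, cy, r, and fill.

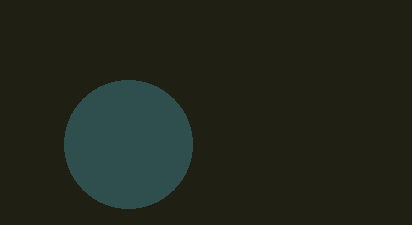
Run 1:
cx = 128; cy = 144; r = 64; fill = 'darkslategray'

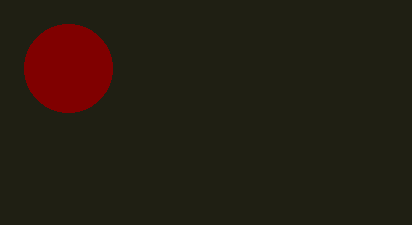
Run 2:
cx = 68, cy = 68, r = 44, fill = 'maroon'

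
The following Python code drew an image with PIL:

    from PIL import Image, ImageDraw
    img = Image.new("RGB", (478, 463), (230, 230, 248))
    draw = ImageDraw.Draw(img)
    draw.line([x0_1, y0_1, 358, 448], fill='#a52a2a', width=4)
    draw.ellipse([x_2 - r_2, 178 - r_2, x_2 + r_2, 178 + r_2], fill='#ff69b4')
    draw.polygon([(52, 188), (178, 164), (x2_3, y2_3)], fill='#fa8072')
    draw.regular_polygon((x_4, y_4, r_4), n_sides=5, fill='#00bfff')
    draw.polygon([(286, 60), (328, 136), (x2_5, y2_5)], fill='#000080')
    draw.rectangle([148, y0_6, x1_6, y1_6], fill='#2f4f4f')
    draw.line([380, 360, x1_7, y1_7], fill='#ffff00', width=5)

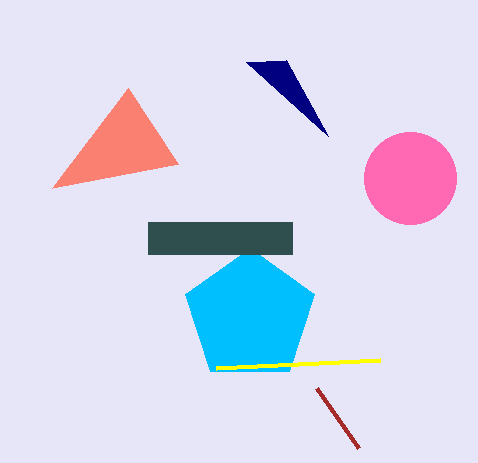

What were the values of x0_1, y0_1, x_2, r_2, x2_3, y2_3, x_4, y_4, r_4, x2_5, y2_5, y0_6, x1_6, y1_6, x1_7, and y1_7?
x0_1 = 316; y0_1 = 388; x_2 = 410; r_2 = 46; x2_3 = 128; y2_3 = 88; x_4 = 250; y_4 = 316; r_4 = 68; x2_5 = 246; y2_5 = 62; y0_6 = 222; x1_6 = 292; y1_6 = 254; x1_7 = 216; y1_7 = 368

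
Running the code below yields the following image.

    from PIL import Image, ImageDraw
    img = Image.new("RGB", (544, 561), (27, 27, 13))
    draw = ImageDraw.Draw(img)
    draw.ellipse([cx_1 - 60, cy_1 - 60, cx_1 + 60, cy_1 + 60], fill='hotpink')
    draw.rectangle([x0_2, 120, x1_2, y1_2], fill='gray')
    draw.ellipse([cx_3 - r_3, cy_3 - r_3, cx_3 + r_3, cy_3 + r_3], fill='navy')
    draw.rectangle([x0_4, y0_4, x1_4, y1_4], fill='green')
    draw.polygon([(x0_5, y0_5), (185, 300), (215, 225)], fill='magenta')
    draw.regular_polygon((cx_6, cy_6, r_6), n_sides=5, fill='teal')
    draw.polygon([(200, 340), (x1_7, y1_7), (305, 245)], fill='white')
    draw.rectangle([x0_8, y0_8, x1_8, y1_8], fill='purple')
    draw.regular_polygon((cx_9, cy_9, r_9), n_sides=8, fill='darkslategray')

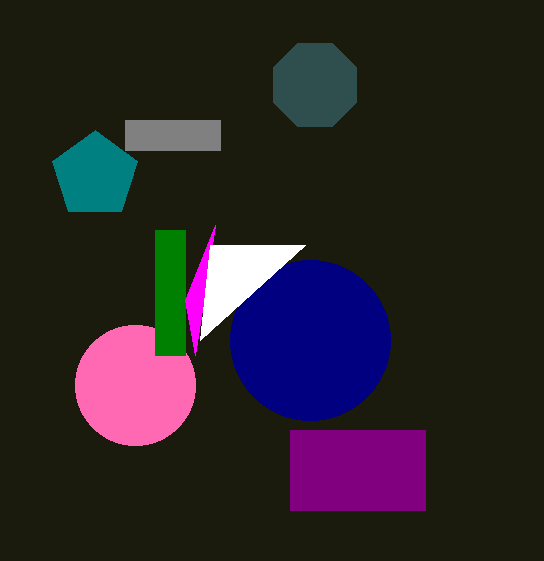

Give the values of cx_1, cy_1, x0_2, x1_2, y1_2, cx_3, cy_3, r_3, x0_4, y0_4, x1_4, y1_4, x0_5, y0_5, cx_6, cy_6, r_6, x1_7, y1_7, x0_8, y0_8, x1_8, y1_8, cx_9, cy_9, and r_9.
cx_1 = 135; cy_1 = 385; x0_2 = 125; x1_2 = 220; y1_2 = 150; cx_3 = 310; cy_3 = 340; r_3 = 80; x0_4 = 155; y0_4 = 230; x1_4 = 185; y1_4 = 355; x0_5 = 195; y0_5 = 355; cx_6 = 95; cy_6 = 175; r_6 = 45; x1_7 = 210; y1_7 = 245; x0_8 = 290; y0_8 = 430; x1_8 = 425; y1_8 = 510; cx_9 = 315; cy_9 = 85; r_9 = 45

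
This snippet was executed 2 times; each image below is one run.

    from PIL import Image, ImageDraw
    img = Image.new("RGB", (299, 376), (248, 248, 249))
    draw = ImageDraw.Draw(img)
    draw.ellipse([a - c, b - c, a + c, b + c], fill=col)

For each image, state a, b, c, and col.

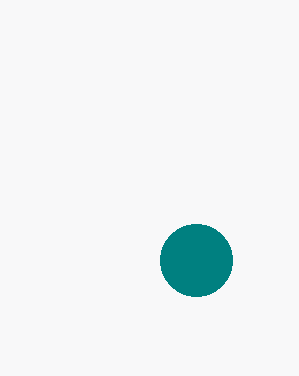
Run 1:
a = 196; b = 260; c = 36; col = 'teal'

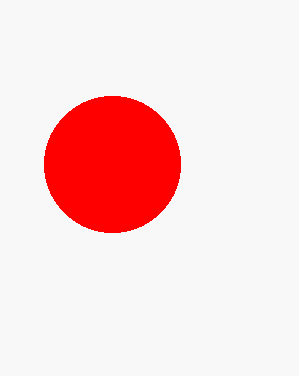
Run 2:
a = 112
b = 164
c = 68
col = 'red'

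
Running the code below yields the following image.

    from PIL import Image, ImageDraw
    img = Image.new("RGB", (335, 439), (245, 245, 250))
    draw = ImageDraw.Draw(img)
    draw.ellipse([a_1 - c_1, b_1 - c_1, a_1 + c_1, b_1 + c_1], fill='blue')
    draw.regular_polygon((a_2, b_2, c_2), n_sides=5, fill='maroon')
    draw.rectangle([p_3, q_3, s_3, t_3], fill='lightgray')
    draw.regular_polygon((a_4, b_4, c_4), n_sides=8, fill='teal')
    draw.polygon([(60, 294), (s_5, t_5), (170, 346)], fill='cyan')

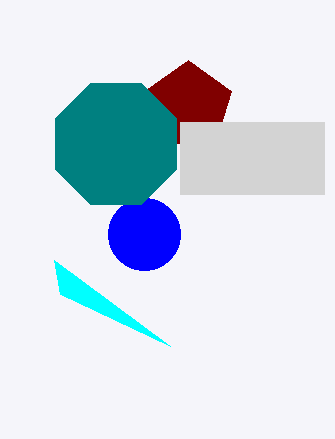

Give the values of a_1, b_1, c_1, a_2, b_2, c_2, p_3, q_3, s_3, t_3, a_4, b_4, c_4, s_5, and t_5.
a_1 = 144, b_1 = 234, c_1 = 36, a_2 = 188, b_2 = 106, c_2 = 46, p_3 = 180, q_3 = 122, s_3 = 324, t_3 = 194, a_4 = 116, b_4 = 144, c_4 = 66, s_5 = 54, t_5 = 260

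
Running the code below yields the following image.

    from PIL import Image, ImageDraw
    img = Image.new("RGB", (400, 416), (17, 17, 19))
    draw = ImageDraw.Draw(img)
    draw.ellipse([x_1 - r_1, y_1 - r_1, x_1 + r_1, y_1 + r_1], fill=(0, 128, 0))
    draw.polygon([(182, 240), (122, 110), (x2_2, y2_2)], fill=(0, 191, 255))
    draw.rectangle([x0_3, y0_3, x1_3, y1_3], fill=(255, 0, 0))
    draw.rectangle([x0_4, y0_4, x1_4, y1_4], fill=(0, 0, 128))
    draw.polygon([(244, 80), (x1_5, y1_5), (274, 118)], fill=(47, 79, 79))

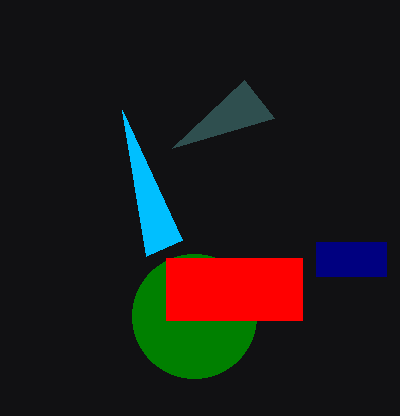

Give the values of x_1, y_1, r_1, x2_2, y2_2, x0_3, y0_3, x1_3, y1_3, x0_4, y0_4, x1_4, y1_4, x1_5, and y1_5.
x_1 = 194, y_1 = 316, r_1 = 62, x2_2 = 146, y2_2 = 256, x0_3 = 166, y0_3 = 258, x1_3 = 302, y1_3 = 320, x0_4 = 316, y0_4 = 242, x1_4 = 386, y1_4 = 276, x1_5 = 172, y1_5 = 148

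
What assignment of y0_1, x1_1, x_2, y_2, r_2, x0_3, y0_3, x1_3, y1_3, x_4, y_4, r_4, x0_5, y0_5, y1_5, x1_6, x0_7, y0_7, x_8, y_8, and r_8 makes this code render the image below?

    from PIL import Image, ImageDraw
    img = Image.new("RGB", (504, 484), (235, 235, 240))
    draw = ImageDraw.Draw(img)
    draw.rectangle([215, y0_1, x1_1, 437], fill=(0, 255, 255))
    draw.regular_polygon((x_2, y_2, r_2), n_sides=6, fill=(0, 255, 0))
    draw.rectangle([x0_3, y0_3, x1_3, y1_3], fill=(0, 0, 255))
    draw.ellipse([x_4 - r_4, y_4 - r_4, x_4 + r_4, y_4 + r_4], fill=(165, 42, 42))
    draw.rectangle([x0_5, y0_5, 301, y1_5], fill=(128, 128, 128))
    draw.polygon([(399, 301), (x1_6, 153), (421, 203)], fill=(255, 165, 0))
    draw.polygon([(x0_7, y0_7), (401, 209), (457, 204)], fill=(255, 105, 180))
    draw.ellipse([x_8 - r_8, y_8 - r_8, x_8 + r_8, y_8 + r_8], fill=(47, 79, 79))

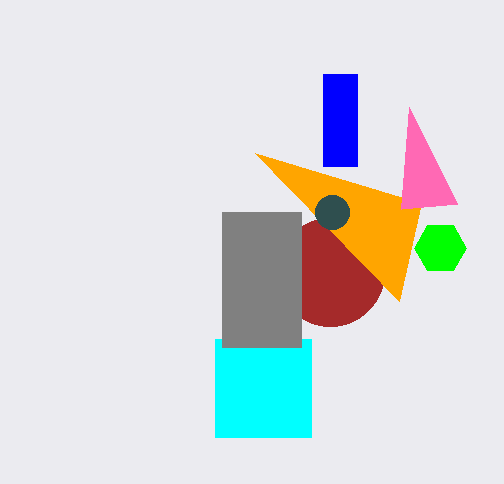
y0_1 = 339
x1_1 = 311
x_2 = 440
y_2 = 248
r_2 = 26
x0_3 = 323
y0_3 = 74
x1_3 = 357
y1_3 = 166
x_4 = 330
y_4 = 272
r_4 = 54
x0_5 = 222
y0_5 = 212
y1_5 = 347
x1_6 = 255
x0_7 = 409
y0_7 = 107
x_8 = 332
y_8 = 212
r_8 = 17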